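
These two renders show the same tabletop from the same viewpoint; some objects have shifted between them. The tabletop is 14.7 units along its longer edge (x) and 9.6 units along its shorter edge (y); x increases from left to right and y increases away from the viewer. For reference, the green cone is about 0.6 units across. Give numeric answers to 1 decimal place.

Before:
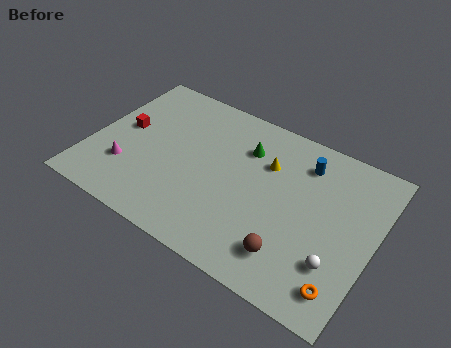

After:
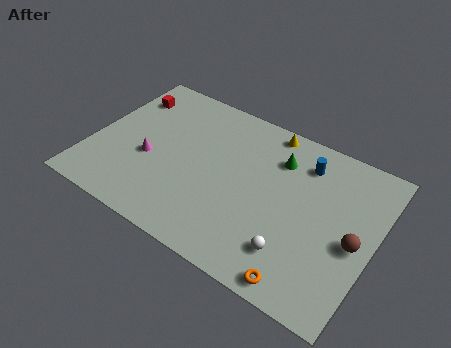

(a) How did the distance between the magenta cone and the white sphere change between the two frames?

-2.9

They were about 11.0 units apart before and 8.1 after — 2.9 units closer together.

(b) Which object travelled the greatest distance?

the brown sphere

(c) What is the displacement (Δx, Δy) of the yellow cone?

(-0.3, 2.1)

The yellow cone started near (8.9, 6.6) and ended near (8.6, 8.7).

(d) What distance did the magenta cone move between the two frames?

1.5

The magenta cone moved from about (2.1, 2.8) to (3.1, 3.9), a distance of √(1.0² + 1.1²) ≈ 1.5.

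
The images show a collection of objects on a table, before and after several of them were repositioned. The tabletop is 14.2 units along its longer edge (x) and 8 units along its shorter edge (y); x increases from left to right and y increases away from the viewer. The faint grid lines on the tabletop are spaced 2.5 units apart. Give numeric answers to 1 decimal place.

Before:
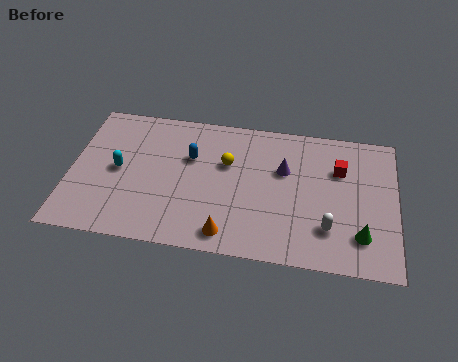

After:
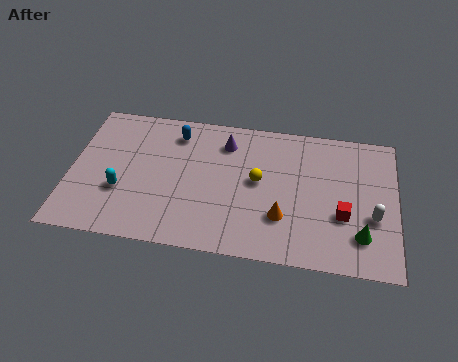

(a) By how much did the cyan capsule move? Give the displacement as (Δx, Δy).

(0.2, -1.2)

The cyan capsule was at about (2.1, 4.0) and moved to about (2.3, 2.8).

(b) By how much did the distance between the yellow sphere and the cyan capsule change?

+1.3

They were about 4.8 units apart before and 6.1 after — 1.3 units further apart.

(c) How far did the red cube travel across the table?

2.6

The red cube moved from about (11.7, 5.5) to (11.9, 2.9), a distance of √(0.2² + 2.6²) ≈ 2.6.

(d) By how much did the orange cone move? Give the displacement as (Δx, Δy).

(2.3, 1.3)

From the two frames, the orange cone sits at roughly (7.0, 1.1) before and (9.3, 2.4) after.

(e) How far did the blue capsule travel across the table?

1.5

The blue capsule moved from about (5.2, 5.2) to (4.5, 6.5), a distance of √(0.7² + 1.3²) ≈ 1.5.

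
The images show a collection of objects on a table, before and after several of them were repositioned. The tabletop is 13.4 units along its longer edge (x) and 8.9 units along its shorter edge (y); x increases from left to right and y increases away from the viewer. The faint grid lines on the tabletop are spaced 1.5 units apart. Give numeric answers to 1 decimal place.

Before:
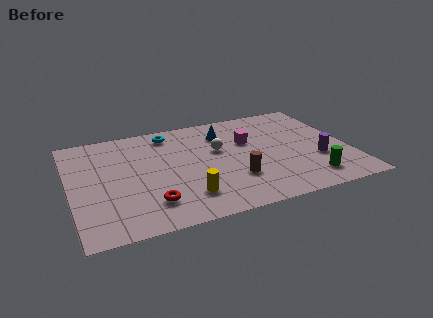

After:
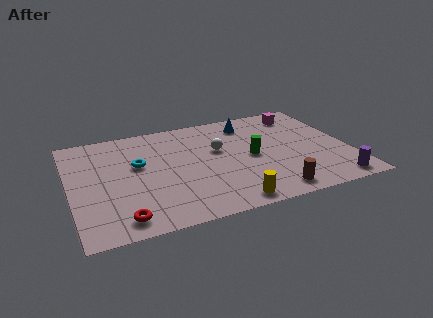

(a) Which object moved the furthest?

the green cylinder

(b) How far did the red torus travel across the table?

1.6

The red torus was near (3.6, 2.0) before and (2.2, 1.2) after, so it travelled √(1.4² + 0.8²) ≈ 1.6 units.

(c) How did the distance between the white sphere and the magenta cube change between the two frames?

+3.2

The distance was about 1.5 in the first image and 4.7 in the second, so they moved 3.2 units further apart.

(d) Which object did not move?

the white sphere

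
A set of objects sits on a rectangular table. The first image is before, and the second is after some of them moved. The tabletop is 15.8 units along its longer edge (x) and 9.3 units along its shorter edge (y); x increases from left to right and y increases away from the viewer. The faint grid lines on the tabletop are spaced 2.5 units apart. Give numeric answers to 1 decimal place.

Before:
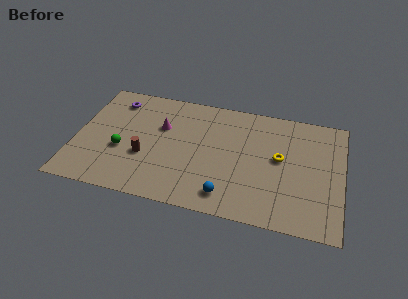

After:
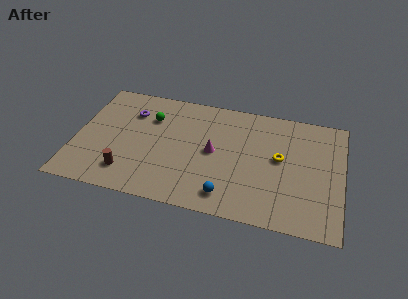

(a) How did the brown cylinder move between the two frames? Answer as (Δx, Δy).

(-0.9, -1.5)

The brown cylinder was at about (4.2, 3.4) and moved to about (3.3, 1.9).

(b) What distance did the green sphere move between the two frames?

3.4

The green sphere was near (2.8, 3.6) before and (4.3, 6.6) after, so it travelled √(1.5² + 3.0²) ≈ 3.4 units.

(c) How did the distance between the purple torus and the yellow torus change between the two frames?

-1.1

Before: roughly 10.3 units apart; after: 9.2. That's 1.1 units closer together.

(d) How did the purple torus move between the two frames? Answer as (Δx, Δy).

(1.0, -0.8)

The purple torus started near (2.1, 7.6) and ended near (3.1, 6.8).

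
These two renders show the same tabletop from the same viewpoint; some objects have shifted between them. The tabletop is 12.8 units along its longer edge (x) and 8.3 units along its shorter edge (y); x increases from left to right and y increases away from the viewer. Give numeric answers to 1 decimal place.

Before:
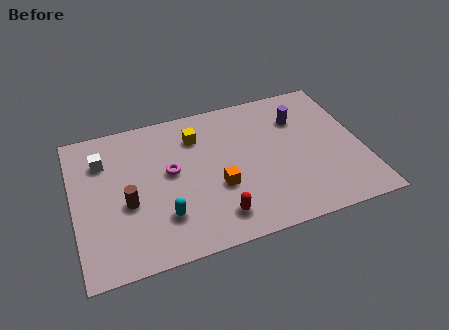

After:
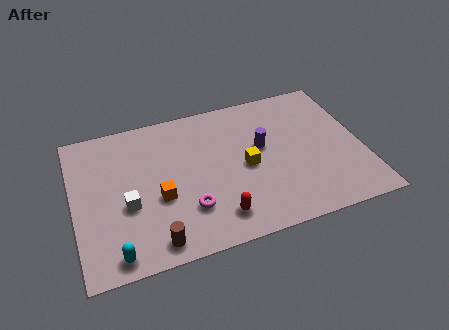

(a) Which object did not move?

the red capsule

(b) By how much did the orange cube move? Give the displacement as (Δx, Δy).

(-2.6, 0.2)

The orange cube started near (6.3, 3.1) and ended near (3.7, 3.3).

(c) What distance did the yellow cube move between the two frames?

3.1

From (5.6, 6.3) to (7.6, 3.9), the yellow cube covered √(2.0² + 2.4²) ≈ 3.1 units.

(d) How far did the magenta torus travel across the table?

2.4

The magenta torus was near (4.3, 4.6) before and (4.9, 2.3) after, so it travelled √(0.6² + 2.3²) ≈ 2.4 units.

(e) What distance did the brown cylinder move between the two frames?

2.6

The brown cylinder moved from about (2.3, 3.4) to (3.3, 1.0), a distance of √(1.0² + 2.4²) ≈ 2.6.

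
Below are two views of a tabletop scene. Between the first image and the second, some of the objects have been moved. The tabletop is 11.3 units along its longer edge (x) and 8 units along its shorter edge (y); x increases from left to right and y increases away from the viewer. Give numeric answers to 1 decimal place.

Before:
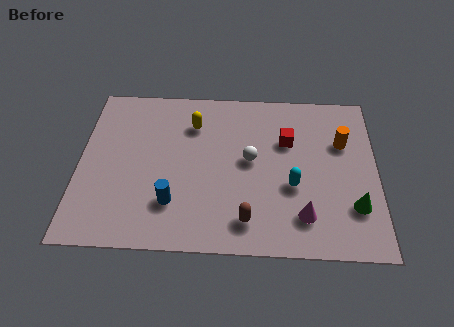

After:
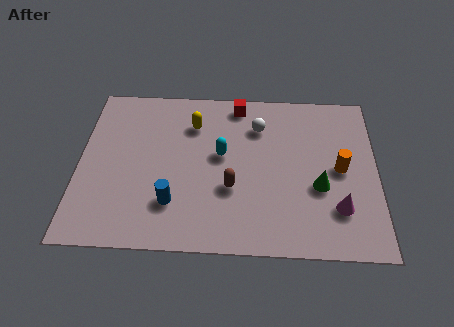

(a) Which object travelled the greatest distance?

the cyan capsule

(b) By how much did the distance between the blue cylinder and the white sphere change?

+1.4

The distance was about 3.6 in the first image and 5.0 in the second, so they moved 1.4 units further apart.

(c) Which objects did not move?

the blue cylinder and the yellow capsule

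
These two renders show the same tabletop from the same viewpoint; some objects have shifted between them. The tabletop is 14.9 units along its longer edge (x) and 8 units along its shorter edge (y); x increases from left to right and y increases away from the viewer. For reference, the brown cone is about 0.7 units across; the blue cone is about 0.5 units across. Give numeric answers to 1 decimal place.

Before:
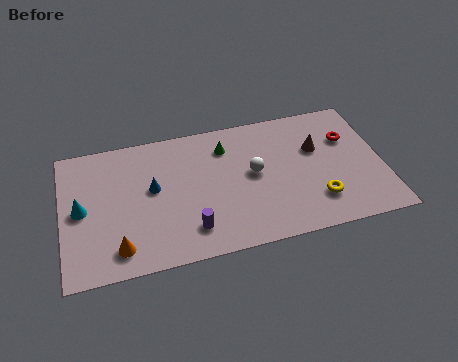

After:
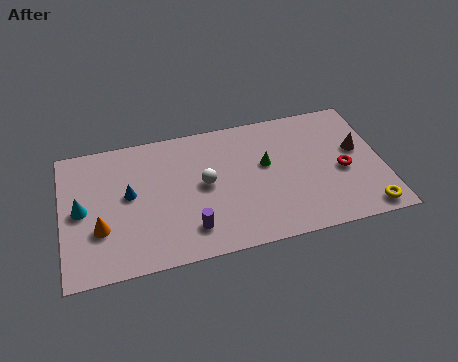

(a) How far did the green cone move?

2.3

The green cone was near (7.7, 6.2) before and (9.5, 4.7) after, so it travelled √(1.8² + 1.5²) ≈ 2.3 units.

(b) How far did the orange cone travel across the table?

1.5

The orange cone was near (2.5, 1.4) before and (1.7, 2.7) after, so it travelled √(0.8² + 1.3²) ≈ 1.5 units.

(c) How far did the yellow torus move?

2.5

The yellow torus moved from about (11.7, 2.0) to (13.9, 0.9), a distance of √(2.2² + 1.1²) ≈ 2.5.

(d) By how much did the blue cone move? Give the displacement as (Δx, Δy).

(-1.1, -0.1)

From the two frames, the blue cone sits at roughly (4.2, 4.5) before and (3.1, 4.4) after.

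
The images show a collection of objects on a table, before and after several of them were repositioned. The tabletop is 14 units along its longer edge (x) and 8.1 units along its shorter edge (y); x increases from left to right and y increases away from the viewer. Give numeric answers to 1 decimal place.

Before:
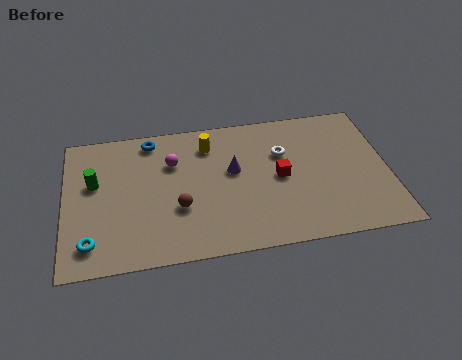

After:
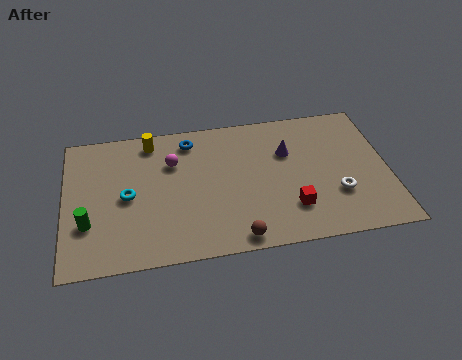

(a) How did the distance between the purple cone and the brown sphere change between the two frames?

+2.2

The distance was about 3.0 in the first image and 5.2 in the second, so they moved 2.2 units further apart.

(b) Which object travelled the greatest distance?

the white torus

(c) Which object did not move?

the magenta sphere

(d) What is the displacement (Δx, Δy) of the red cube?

(0.4, -1.9)

The red cube was at about (9.3, 4.0) and moved to about (9.7, 2.1).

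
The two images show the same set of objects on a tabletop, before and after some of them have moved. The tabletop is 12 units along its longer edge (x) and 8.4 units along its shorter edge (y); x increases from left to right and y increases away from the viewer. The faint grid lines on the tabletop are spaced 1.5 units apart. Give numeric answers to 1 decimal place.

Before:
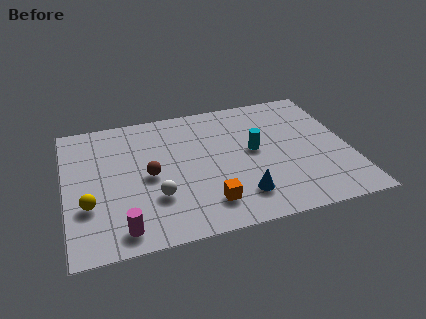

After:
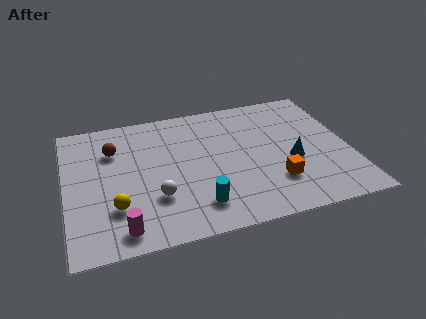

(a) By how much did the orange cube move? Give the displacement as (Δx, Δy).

(2.9, 0.6)

The orange cube started near (5.8, 1.7) and ended near (8.7, 2.3).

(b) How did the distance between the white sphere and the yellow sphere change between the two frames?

-1.1

Before: roughly 2.8 units apart; after: 1.7. That's 1.1 units closer together.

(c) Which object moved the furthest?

the cyan cylinder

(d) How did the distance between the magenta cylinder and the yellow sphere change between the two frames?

-0.8

They were about 2.1 units apart before and 1.3 after — 0.8 units closer together.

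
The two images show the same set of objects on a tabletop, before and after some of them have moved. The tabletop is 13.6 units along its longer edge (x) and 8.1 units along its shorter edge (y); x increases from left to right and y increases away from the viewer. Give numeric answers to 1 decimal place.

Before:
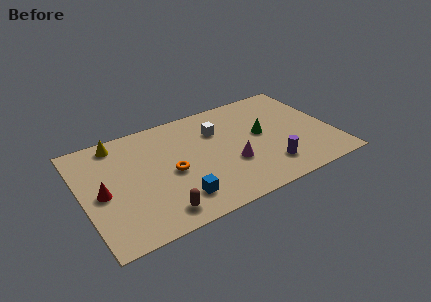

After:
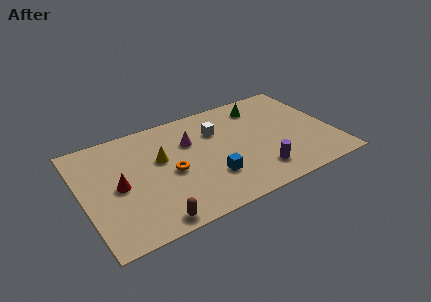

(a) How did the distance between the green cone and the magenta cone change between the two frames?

+1.8

The distance was about 2.4 in the first image and 4.2 in the second, so they moved 1.8 units further apart.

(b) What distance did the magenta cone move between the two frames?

3.2

The magenta cone moved from about (7.9, 2.9) to (6.0, 5.5), a distance of √(1.9² + 2.6²) ≈ 3.2.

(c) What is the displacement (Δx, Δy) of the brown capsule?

(-0.4, -0.4)

From the two frames, the brown capsule sits at roughly (3.7, 1.2) before and (3.3, 0.8) after.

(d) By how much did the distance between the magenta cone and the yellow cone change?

-5.3

The distance was about 7.1 in the first image and 1.8 in the second, so they moved 5.3 units closer together.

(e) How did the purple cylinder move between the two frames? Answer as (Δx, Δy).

(-0.6, -0.1)

The purple cylinder started near (9.8, 1.8) and ended near (9.2, 1.7).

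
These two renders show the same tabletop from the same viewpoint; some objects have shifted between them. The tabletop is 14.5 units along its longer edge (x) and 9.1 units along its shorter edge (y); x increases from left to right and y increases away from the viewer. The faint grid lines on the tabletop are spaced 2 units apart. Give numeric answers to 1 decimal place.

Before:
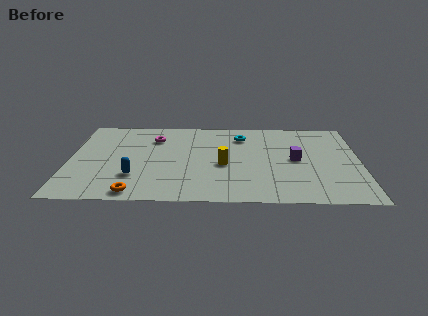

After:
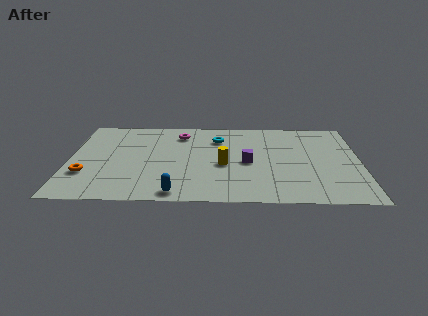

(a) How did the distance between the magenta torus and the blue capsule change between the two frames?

+2.1

The distance was about 4.3 in the first image and 6.4 in the second, so they moved 2.1 units further apart.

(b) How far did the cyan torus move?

1.2

From (8.6, 7.1) to (7.4, 6.8), the cyan torus covered √(1.2² + 0.3²) ≈ 1.2 units.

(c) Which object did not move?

the yellow cylinder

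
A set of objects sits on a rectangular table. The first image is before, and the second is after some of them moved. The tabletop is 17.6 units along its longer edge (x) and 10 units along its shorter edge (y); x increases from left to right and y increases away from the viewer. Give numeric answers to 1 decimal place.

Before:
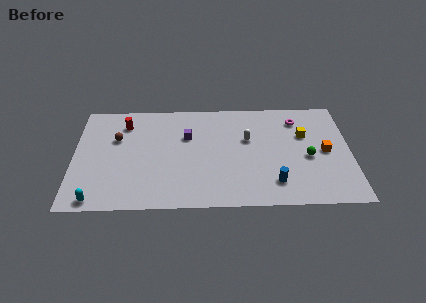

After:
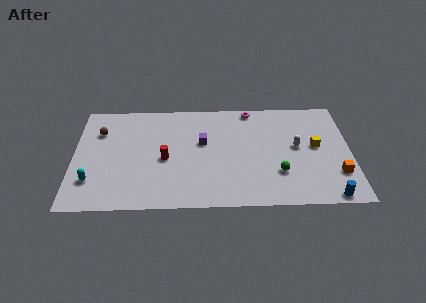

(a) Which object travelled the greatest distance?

the red cylinder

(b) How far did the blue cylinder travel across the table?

3.6

From (12.7, 2.1) to (16.1, 0.8), the blue cylinder covered √(3.4² + 1.3²) ≈ 3.6 units.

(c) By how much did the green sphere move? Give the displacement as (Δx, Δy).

(-1.9, -1.4)

From the two frames, the green sphere sits at roughly (14.9, 4.4) before and (13.0, 3.0) after.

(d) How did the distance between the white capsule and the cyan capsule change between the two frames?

+2.3

The distance was about 11.0 in the first image and 13.3 in the second, so they moved 2.3 units further apart.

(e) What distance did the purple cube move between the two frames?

1.2

The purple cube moved from about (7.2, 6.6) to (8.2, 6.0), a distance of √(1.0² + 0.6²) ≈ 1.2.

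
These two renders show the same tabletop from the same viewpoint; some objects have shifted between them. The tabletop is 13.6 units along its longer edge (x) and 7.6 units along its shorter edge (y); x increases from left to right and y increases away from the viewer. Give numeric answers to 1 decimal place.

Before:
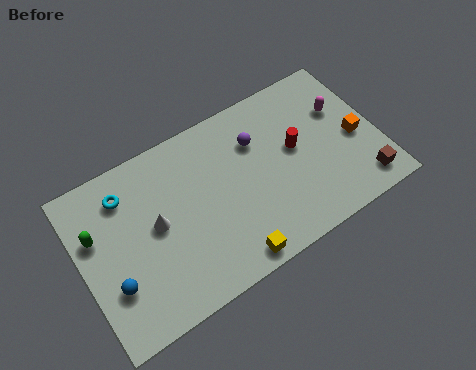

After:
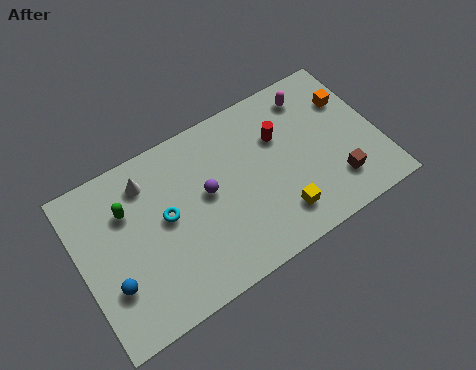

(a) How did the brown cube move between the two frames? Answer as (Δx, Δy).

(-1.1, 0.6)

The brown cube started near (12.5, 1.2) and ended near (11.4, 1.8).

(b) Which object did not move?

the blue sphere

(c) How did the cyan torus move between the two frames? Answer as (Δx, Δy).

(1.6, -1.9)

The cyan torus started near (2.3, 6.0) and ended near (3.9, 4.1).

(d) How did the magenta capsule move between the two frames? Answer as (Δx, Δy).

(-1.2, 1.3)

The magenta capsule started near (12.2, 5.0) and ended near (11.0, 6.3).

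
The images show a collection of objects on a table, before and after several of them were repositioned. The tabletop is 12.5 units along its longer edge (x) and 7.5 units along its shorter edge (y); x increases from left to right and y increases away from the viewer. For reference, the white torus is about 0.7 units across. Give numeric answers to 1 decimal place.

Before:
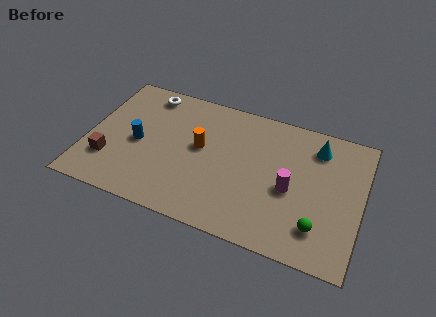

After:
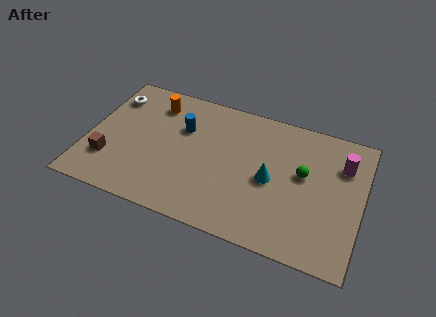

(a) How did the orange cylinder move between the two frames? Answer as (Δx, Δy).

(-2.3, 1.8)

The orange cylinder started near (5.1, 4.2) and ended near (2.8, 6.0).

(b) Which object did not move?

the brown cube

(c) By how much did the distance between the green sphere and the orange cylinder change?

+1.1

They were about 6.1 units apart before and 7.2 after — 1.1 units further apart.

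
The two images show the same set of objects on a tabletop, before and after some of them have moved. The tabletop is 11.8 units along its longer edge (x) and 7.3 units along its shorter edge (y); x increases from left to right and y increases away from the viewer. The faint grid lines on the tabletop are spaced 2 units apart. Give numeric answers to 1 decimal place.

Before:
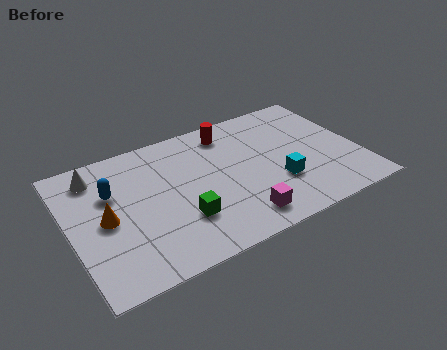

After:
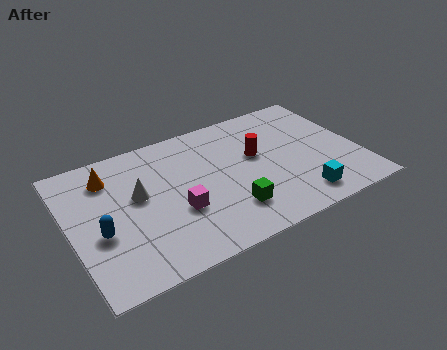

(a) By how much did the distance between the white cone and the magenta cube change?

-5.0

The distance was about 7.1 in the first image and 2.1 in the second, so they moved 5.0 units closer together.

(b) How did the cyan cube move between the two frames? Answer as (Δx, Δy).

(0.7, -1.2)

The cyan cube was at about (8.3, 2.4) and moved to about (9.0, 1.2).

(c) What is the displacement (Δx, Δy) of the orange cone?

(0.4, 2.2)

The orange cone was at about (1.4, 3.5) and moved to about (1.8, 5.7).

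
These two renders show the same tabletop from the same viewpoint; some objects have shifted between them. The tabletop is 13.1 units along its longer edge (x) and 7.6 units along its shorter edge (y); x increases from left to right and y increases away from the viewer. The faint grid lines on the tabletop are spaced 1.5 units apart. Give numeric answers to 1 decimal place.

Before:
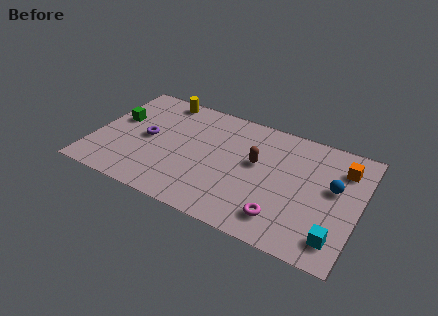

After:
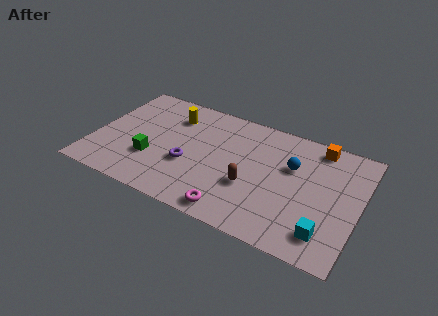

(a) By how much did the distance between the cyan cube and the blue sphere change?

+0.9

The distance was about 3.0 in the first image and 3.9 in the second, so they moved 0.9 units further apart.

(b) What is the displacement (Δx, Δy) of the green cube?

(2.0, -2.0)

From the two frames, the green cube sits at roughly (1.0, 4.5) before and (3.0, 2.5) after.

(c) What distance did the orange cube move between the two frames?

1.6

From (12.1, 5.8) to (10.8, 6.7), the orange cube covered √(1.3² + 0.9²) ≈ 1.6 units.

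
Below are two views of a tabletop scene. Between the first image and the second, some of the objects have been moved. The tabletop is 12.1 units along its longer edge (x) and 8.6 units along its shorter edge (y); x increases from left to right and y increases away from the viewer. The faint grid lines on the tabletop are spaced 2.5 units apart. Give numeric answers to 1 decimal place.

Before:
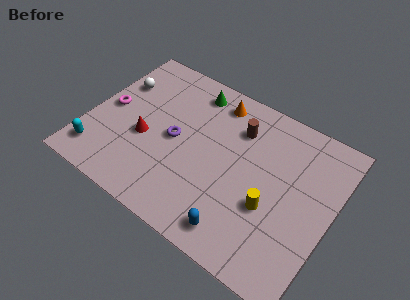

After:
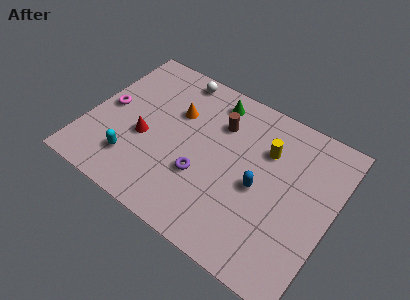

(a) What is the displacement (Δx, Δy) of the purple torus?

(1.6, -1.2)

From the two frames, the purple torus sits at roughly (4.3, 4.2) before and (5.9, 3.0) after.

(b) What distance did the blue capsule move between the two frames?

2.7

From (8.1, 1.2) to (8.6, 3.9), the blue capsule covered √(0.5² + 2.7²) ≈ 2.7 units.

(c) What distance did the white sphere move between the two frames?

3.2

The white sphere moved from about (1.0, 5.9) to (3.7, 7.7), a distance of √(2.7² + 1.8²) ≈ 3.2.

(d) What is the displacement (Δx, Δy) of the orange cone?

(-1.7, -1.6)

The orange cone started near (5.8, 7.3) and ended near (4.1, 5.7).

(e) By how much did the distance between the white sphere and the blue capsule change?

-2.3

They were about 8.5 units apart before and 6.2 after — 2.3 units closer together.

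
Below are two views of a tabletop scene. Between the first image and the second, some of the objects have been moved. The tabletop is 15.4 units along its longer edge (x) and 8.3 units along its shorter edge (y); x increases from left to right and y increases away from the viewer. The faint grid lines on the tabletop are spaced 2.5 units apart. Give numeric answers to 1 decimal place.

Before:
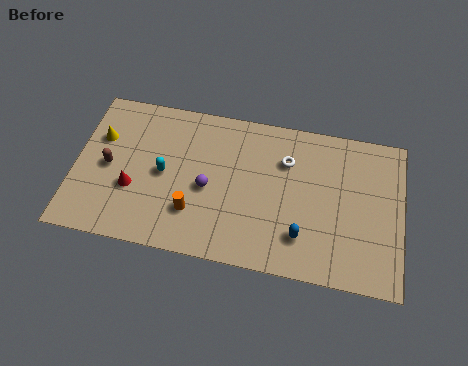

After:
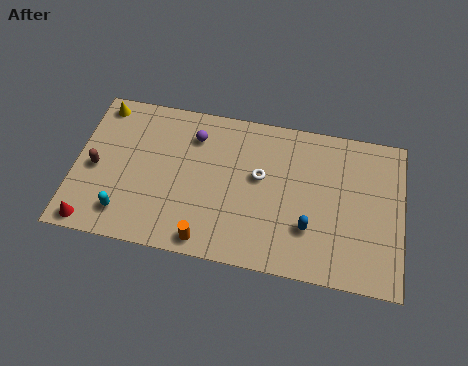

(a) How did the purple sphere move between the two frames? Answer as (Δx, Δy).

(-0.8, 2.7)

The purple sphere started near (6.3, 3.7) and ended near (5.5, 6.4).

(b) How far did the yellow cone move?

1.8

The yellow cone moved from about (1.1, 5.5) to (1.0, 7.3), a distance of √(0.1² + 1.8²) ≈ 1.8.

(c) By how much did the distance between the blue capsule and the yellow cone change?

+0.9

They were about 10.3 units apart before and 11.2 after — 0.9 units further apart.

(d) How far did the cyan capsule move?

3.0

From (4.2, 4.1) to (2.5, 1.6), the cyan capsule covered √(1.7² + 2.5²) ≈ 3.0 units.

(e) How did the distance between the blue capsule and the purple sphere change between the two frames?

+2.0

Before: roughly 4.8 units apart; after: 6.8. That's 2.0 units further apart.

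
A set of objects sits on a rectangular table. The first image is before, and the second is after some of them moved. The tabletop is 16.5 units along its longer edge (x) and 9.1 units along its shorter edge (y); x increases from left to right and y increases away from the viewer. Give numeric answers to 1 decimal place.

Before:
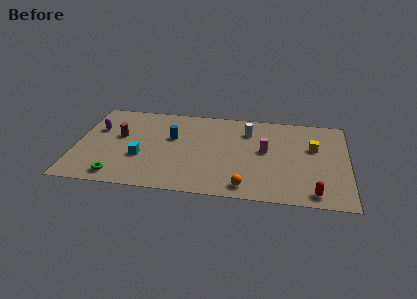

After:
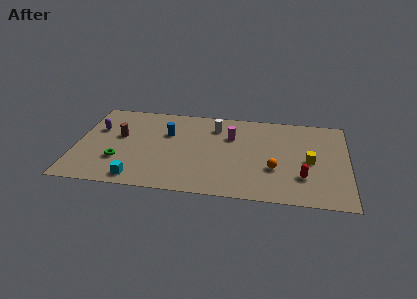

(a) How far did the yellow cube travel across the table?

1.4

The yellow cube was near (14.4, 5.7) before and (14.2, 4.3) after, so it travelled √(0.2² + 1.4²) ≈ 1.4 units.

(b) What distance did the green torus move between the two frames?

1.6

The green torus was near (2.7, 1.2) before and (2.7, 2.8) after, so it travelled √(0.0² + 1.6²) ≈ 1.6 units.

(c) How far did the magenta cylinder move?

2.4

The magenta cylinder moved from about (11.5, 5.0) to (9.4, 6.2), a distance of √(2.1² + 1.2²) ≈ 2.4.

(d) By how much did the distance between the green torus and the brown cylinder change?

-1.6

Before: roughly 4.1 units apart; after: 2.5. That's 1.6 units closer together.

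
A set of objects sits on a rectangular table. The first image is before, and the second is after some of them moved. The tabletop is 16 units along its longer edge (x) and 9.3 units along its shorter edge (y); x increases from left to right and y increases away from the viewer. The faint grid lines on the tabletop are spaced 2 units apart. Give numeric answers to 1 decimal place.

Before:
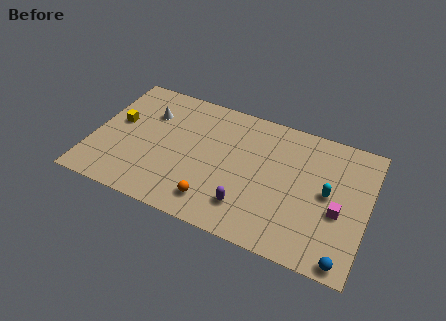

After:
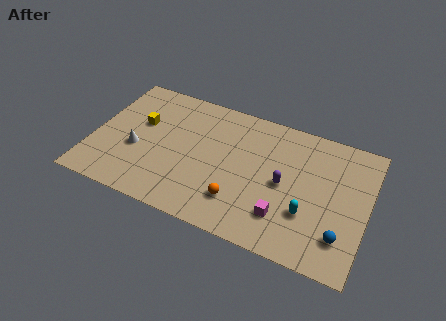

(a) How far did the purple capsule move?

3.1

From (9.3, 2.1) to (11.2, 4.5), the purple capsule covered √(1.9² + 2.4²) ≈ 3.1 units.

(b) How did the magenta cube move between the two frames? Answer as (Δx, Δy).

(-3.0, -1.5)

The magenta cube was at about (14.4, 3.8) and moved to about (11.4, 2.3).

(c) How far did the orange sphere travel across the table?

1.5

The orange sphere was near (7.4, 1.7) before and (8.8, 2.3) after, so it travelled √(1.4² + 0.6²) ≈ 1.5 units.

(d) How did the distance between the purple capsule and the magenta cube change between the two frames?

-3.2

They were about 5.4 units apart before and 2.2 after — 3.2 units closer together.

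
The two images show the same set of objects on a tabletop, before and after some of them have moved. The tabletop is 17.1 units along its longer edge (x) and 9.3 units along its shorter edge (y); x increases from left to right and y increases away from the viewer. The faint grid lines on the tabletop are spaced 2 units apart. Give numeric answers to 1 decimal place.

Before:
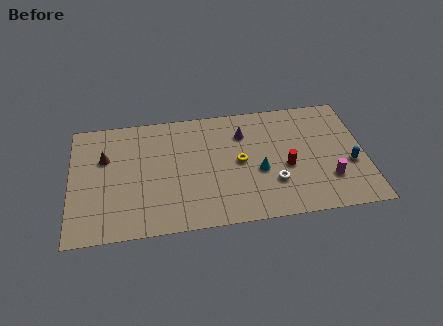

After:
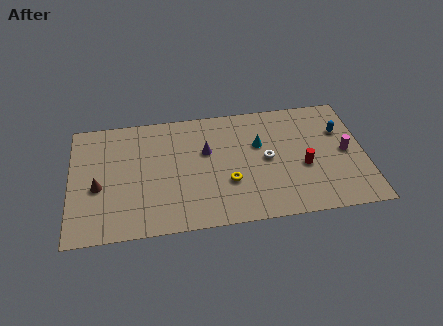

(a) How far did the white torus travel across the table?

1.9

The white torus moved from about (11.7, 2.8) to (11.4, 4.7), a distance of √(0.3² + 1.9²) ≈ 1.9.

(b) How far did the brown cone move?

2.2

The brown cone was near (2.0, 6.1) before and (1.6, 3.9) after, so it travelled √(0.4² + 2.2²) ≈ 2.2 units.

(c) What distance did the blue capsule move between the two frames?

2.7

The blue capsule moved from about (16.2, 3.6) to (15.8, 6.3), a distance of √(0.4² + 2.7²) ≈ 2.7.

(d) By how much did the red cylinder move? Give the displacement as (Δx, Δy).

(1.0, -0.1)

The red cylinder was at about (12.5, 3.9) and moved to about (13.5, 3.8).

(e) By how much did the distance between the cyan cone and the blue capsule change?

-0.5

Before: roughly 5.3 units apart; after: 4.8. That's 0.5 units closer together.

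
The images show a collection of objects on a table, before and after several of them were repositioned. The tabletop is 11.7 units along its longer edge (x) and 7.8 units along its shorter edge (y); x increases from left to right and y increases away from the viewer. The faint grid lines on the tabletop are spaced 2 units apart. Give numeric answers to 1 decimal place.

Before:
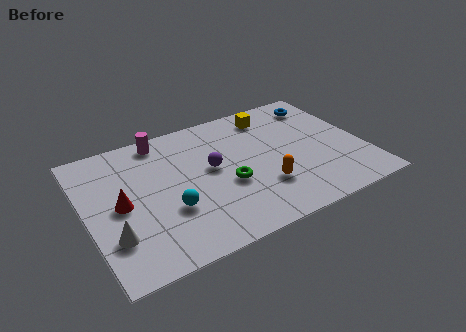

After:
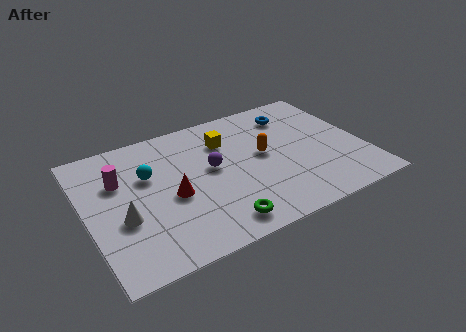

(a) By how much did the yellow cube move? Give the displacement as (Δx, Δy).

(-2.1, -0.8)

From the two frames, the yellow cube sits at roughly (8.2, 6.5) before and (6.1, 5.7) after.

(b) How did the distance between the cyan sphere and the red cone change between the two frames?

-0.4

They were about 2.2 units apart before and 1.8 after — 0.4 units closer together.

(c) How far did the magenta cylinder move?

2.6

The magenta cylinder was near (3.5, 6.9) before and (1.5, 5.2) after, so it travelled √(2.0² + 1.7²) ≈ 2.6 units.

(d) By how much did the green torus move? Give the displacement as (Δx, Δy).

(-0.7, -2.0)

From the two frames, the green torus sits at roughly (5.8, 3.1) before and (5.1, 1.1) after.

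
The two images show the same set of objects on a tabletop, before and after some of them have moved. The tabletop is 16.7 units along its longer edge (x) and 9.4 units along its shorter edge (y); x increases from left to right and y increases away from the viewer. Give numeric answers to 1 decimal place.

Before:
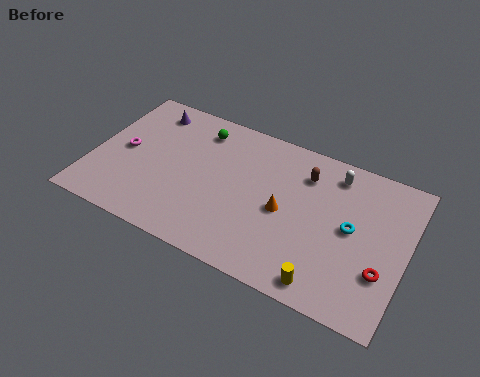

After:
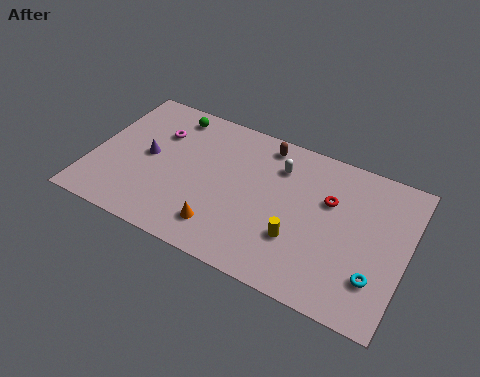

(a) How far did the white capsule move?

3.0

The white capsule moved from about (12.6, 7.9) to (9.7, 7.1), a distance of √(2.9² + 0.8²) ≈ 3.0.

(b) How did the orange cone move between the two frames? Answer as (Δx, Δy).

(-3.0, -2.5)

The orange cone was at about (10.3, 4.4) and moved to about (7.3, 1.9).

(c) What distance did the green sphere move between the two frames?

1.6

The green sphere was near (5.3, 7.7) before and (3.7, 8.1) after, so it travelled √(1.6² + 0.4²) ≈ 1.6 units.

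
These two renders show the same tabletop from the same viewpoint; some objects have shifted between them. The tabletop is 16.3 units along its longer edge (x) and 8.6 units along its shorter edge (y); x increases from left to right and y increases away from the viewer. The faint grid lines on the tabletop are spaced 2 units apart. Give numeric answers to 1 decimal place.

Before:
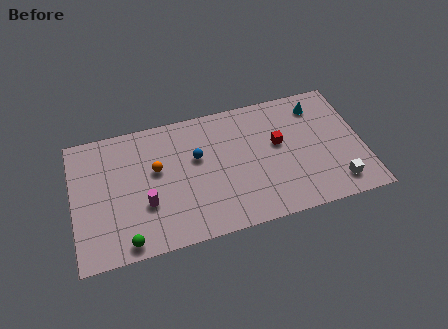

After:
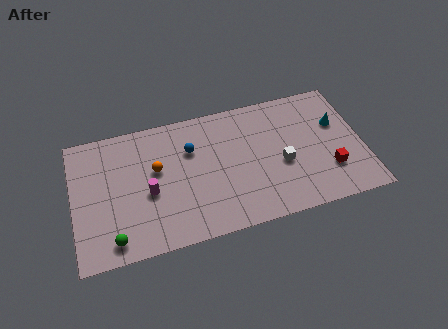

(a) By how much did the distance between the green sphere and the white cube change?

-1.9

The distance was about 11.8 in the first image and 9.9 in the second, so they moved 1.9 units closer together.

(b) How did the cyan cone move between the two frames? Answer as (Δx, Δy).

(1.0, -1.5)

The cyan cone started near (14.0, 7.0) and ended near (15.0, 5.5).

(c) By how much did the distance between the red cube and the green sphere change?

+2.6

They were about 9.7 units apart before and 12.3 after — 2.6 units further apart.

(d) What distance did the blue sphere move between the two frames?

0.7

From (7.0, 5.3) to (6.7, 5.9), the blue sphere covered √(0.3² + 0.6²) ≈ 0.7 units.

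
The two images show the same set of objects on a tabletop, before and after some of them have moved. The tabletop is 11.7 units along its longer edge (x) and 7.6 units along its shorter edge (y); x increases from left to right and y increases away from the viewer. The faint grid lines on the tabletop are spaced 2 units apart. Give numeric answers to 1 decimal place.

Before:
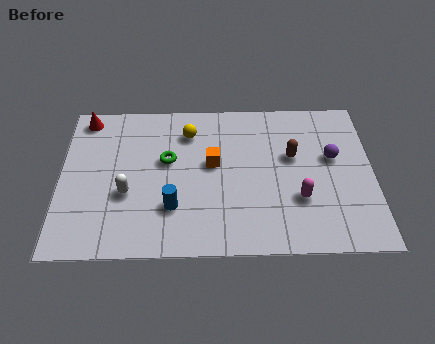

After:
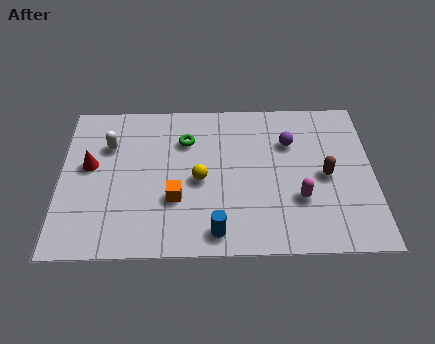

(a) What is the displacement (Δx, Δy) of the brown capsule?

(1.2, -1.0)

From the two frames, the brown capsule sits at roughly (8.7, 4.6) before and (9.9, 3.6) after.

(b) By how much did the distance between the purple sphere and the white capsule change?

-1.1

Before: roughly 7.9 units apart; after: 6.8. That's 1.1 units closer together.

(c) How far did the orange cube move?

2.2

The orange cube moved from about (5.7, 4.3) to (4.3, 2.6), a distance of √(1.4² + 1.7²) ≈ 2.2.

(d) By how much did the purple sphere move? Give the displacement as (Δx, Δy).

(-1.6, 0.8)

The purple sphere was at about (10.2, 4.5) and moved to about (8.6, 5.3).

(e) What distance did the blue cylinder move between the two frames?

2.0

The blue cylinder moved from about (4.2, 2.2) to (5.8, 1.0), a distance of √(1.6² + 1.2²) ≈ 2.0.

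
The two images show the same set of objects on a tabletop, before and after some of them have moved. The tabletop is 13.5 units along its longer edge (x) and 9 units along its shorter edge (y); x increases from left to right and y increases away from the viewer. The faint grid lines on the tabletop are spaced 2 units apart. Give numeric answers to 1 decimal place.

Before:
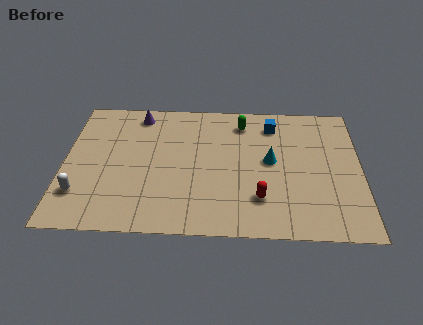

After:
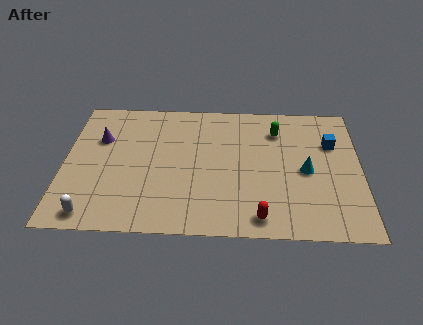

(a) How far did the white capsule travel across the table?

1.4

From (0.8, 2.3) to (1.4, 1.0), the white capsule covered √(0.6² + 1.3²) ≈ 1.4 units.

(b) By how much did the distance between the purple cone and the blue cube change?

+4.4

They were about 6.2 units apart before and 10.6 after — 4.4 units further apart.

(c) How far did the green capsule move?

1.7

The green capsule was near (8.1, 7.4) before and (9.7, 6.9) after, so it travelled √(1.6² + 0.5²) ≈ 1.7 units.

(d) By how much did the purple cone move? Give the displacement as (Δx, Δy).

(-1.7, -1.8)

The purple cone started near (3.3, 7.8) and ended near (1.6, 6.0).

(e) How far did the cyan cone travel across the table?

1.7

The cyan cone moved from about (9.4, 4.8) to (11.0, 4.2), a distance of √(1.6² + 0.6²) ≈ 1.7.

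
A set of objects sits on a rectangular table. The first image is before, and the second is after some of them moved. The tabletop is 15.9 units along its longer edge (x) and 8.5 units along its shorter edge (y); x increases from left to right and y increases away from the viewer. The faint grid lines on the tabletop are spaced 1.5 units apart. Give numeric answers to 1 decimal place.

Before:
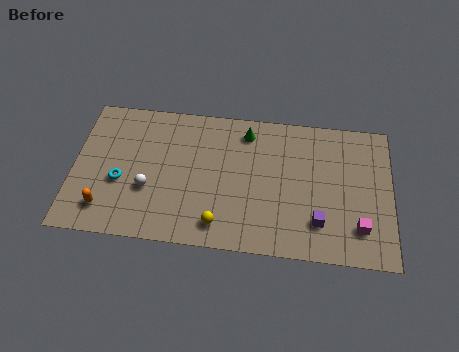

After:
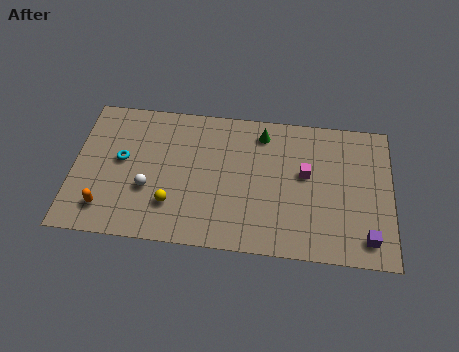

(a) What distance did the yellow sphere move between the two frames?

2.6

From (7.4, 1.4) to (5.0, 2.3), the yellow sphere covered √(2.4² + 0.9²) ≈ 2.6 units.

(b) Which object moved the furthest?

the magenta cube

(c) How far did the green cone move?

0.8

The green cone was near (8.6, 7.1) before and (9.4, 7.1) after, so it travelled √(0.8² + 0.0²) ≈ 0.8 units.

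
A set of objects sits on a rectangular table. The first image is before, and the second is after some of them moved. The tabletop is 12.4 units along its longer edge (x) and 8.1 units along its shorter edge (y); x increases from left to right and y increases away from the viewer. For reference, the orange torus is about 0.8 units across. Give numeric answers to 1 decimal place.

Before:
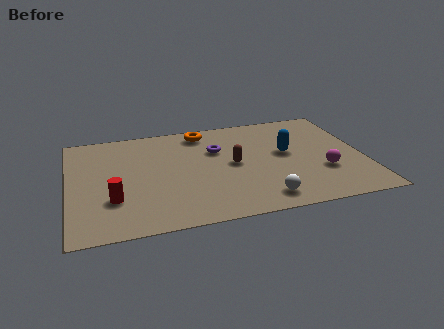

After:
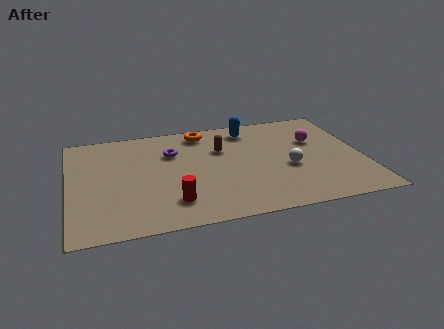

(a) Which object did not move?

the orange torus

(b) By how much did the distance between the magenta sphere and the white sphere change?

-0.8

The distance was about 3.1 in the first image and 2.3 in the second, so they moved 0.8 units closer together.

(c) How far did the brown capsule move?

1.4

The brown capsule moved from about (6.9, 4.1) to (6.5, 5.4), a distance of √(0.4² + 1.3²) ≈ 1.4.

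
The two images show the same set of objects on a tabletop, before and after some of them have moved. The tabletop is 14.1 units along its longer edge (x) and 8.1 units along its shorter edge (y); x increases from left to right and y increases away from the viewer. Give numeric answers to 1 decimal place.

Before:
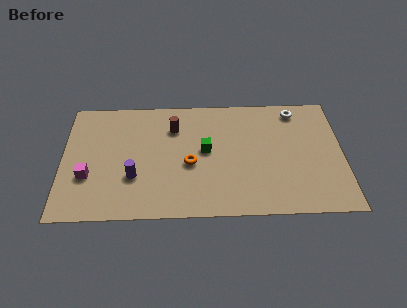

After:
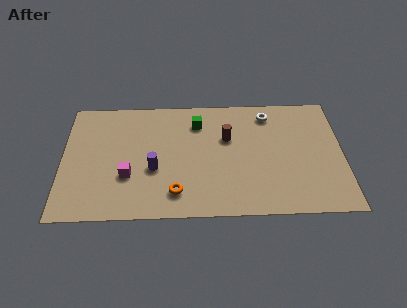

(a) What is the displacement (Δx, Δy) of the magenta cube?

(2.0, 0.0)

From the two frames, the magenta cube sits at roughly (1.3, 2.8) before and (3.3, 2.8) after.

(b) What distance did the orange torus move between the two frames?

2.0

From (6.4, 3.5) to (5.7, 1.6), the orange torus covered √(0.7² + 1.9²) ≈ 2.0 units.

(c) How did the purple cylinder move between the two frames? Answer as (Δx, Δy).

(1.0, 0.5)

The purple cylinder was at about (3.6, 2.7) and moved to about (4.6, 3.2).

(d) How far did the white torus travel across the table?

1.4

The white torus moved from about (11.8, 7.0) to (10.4, 6.8), a distance of √(1.4² + 0.2²) ≈ 1.4.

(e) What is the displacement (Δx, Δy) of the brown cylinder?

(2.7, -0.8)

The brown cylinder was at about (5.6, 6.0) and moved to about (8.3, 5.2).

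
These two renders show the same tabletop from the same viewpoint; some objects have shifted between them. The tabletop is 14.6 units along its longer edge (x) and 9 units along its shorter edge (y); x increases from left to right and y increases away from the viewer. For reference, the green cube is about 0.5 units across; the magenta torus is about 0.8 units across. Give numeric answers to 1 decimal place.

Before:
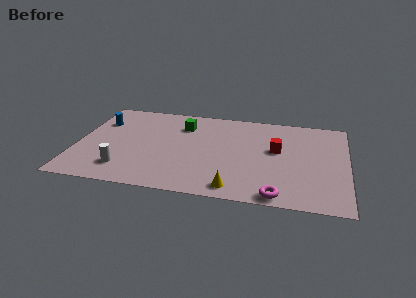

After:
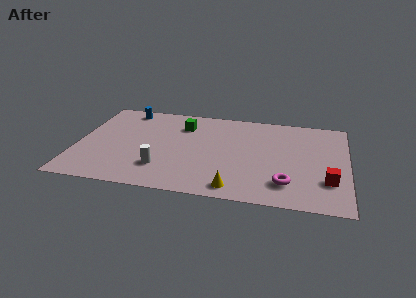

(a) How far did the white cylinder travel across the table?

2.0

The white cylinder was near (2.7, 1.9) before and (4.7, 2.3) after, so it travelled √(2.0² + 0.4²) ≈ 2.0 units.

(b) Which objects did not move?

the green cube and the yellow cone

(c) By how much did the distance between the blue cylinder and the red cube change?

+2.6

The distance was about 9.8 in the first image and 12.4 in the second, so they moved 2.6 units further apart.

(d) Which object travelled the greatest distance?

the red cube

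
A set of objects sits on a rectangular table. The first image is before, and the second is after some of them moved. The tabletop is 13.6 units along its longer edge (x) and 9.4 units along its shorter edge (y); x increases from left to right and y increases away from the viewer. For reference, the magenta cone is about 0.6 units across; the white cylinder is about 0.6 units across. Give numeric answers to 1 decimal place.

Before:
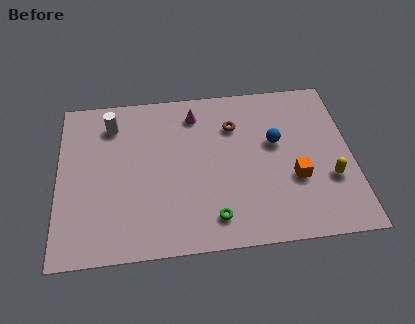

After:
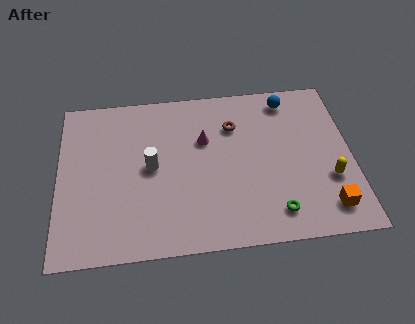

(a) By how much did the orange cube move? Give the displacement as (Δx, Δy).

(1.4, -1.8)

The orange cube was at about (10.9, 3.4) and moved to about (12.3, 1.6).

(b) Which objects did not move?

the brown torus and the yellow capsule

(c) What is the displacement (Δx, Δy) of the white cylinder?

(1.8, -2.7)

The white cylinder started near (2.5, 7.5) and ended near (4.3, 4.8).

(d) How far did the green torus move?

2.8

From (7.1, 1.6) to (9.9, 1.6), the green torus covered √(2.8² + 0.0²) ≈ 2.8 units.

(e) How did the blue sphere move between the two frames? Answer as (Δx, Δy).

(0.7, 2.5)

From the two frames, the blue sphere sits at roughly (10.1, 5.6) before and (10.8, 8.1) after.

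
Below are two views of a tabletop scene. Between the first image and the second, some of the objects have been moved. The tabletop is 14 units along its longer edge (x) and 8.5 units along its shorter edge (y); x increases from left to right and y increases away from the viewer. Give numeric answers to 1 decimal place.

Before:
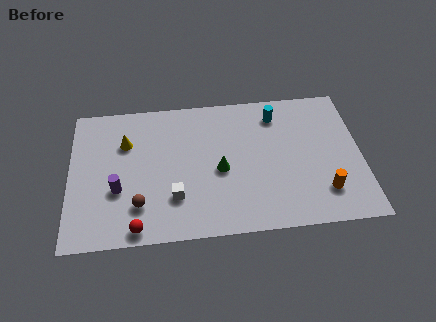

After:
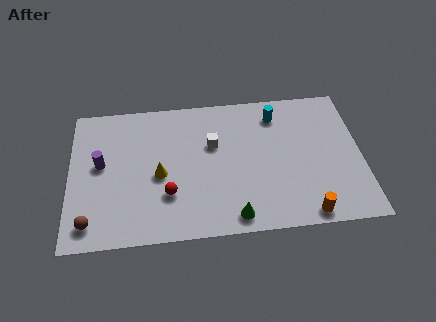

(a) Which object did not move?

the cyan cylinder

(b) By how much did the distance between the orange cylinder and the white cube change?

-0.8

They were about 7.1 units apart before and 6.3 after — 0.8 units closer together.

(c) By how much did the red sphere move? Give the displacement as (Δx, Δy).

(1.5, 1.8)

The red sphere started near (3.2, 0.8) and ended near (4.7, 2.6).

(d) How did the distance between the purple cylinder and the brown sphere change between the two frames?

+2.0

Before: roughly 1.4 units apart; after: 3.4. That's 2.0 units further apart.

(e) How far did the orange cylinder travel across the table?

1.5

The orange cylinder was near (12.1, 2.0) before and (11.2, 0.8) after, so it travelled √(0.9² + 1.2²) ≈ 1.5 units.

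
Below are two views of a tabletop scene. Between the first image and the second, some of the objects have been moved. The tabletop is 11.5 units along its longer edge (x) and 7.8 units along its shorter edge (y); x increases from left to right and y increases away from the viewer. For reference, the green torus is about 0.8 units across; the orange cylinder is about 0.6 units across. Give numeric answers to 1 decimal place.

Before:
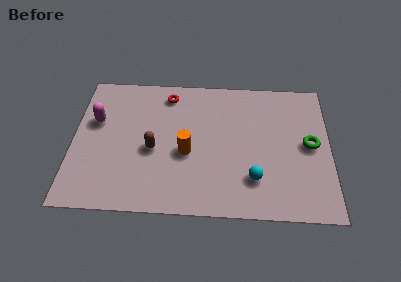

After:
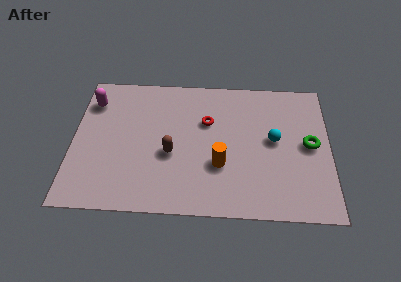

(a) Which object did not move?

the green torus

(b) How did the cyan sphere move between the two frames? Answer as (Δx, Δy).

(0.9, 2.2)

The cyan sphere was at about (8.1, 2.0) and moved to about (9.0, 4.2).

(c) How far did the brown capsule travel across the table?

0.8

The brown capsule moved from about (3.6, 3.4) to (4.4, 3.2), a distance of √(0.8² + 0.2²) ≈ 0.8.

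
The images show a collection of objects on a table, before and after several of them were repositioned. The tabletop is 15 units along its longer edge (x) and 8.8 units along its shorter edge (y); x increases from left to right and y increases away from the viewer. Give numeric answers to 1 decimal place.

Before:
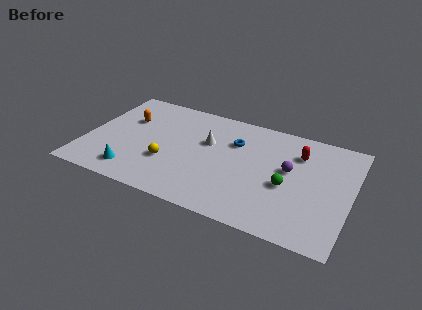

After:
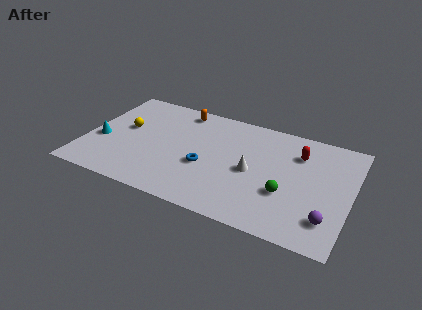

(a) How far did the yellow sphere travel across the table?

3.4

The yellow sphere was near (4.8, 3.0) before and (2.1, 5.0) after, so it travelled √(2.7² + 2.0²) ≈ 3.4 units.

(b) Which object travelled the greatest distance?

the purple sphere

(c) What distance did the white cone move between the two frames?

3.0

From (6.8, 5.5) to (9.5, 4.1), the white cone covered √(2.7² + 1.4²) ≈ 3.0 units.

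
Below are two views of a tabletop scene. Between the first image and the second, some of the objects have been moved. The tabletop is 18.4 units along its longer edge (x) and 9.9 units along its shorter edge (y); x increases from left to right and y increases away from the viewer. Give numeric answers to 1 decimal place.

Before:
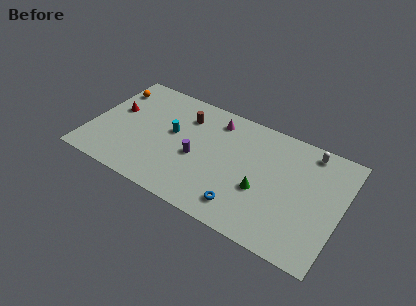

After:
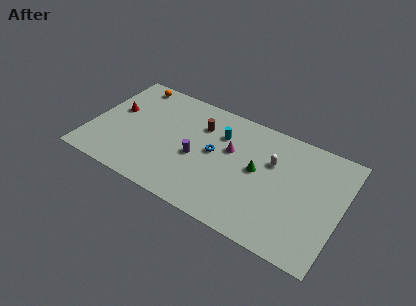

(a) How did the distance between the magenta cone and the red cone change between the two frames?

+1.0

The distance was about 7.6 in the first image and 8.6 in the second, so they moved 1.0 units further apart.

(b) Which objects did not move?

the red cone and the purple cylinder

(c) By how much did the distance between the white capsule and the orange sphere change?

-3.6

They were about 14.7 units apart before and 11.1 after — 3.6 units closer together.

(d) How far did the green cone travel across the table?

1.6

The green cone was near (12.8, 3.8) before and (12.3, 5.3) after, so it travelled √(0.5² + 1.5²) ≈ 1.6 units.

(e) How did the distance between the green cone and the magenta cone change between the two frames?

-3.7

They were about 5.9 units apart before and 2.2 after — 3.7 units closer together.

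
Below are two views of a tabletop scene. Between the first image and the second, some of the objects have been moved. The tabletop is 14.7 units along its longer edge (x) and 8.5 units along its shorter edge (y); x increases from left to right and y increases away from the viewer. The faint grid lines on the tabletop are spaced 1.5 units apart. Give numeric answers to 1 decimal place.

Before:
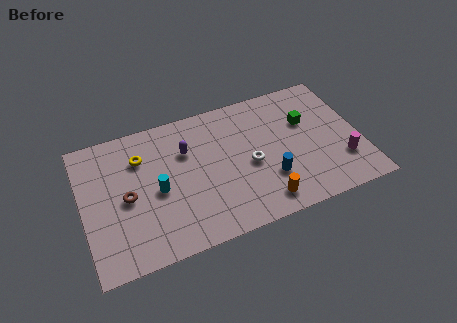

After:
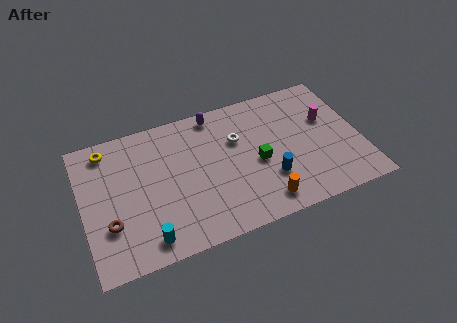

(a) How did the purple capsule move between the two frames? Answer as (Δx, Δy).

(1.7, 1.8)

From the two frames, the purple capsule sits at roughly (5.6, 5.8) before and (7.3, 7.6) after.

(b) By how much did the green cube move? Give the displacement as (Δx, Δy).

(-2.8, -1.7)

The green cube started near (12.0, 5.5) and ended near (9.2, 3.8).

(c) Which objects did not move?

the blue cylinder and the orange cylinder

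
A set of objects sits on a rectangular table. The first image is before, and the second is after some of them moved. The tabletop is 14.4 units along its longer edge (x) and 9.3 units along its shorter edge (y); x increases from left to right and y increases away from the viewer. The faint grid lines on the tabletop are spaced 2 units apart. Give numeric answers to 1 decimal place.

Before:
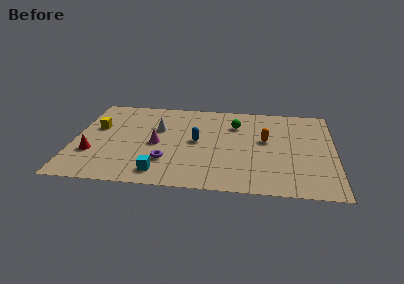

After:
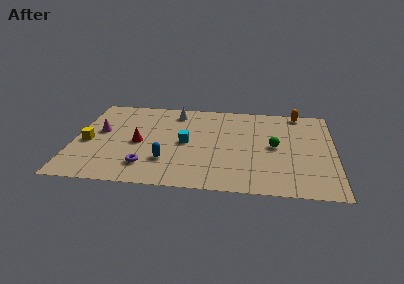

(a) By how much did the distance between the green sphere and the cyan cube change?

-1.8

Before: roughly 6.7 units apart; after: 4.9. That's 1.8 units closer together.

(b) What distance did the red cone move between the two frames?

2.8

The red cone moved from about (1.1, 3.0) to (3.6, 4.3), a distance of √(2.5² + 1.3²) ≈ 2.8.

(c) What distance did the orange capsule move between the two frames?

3.7

The orange capsule was near (10.6, 5.3) before and (12.4, 8.5) after, so it travelled √(1.8² + 3.2²) ≈ 3.7 units.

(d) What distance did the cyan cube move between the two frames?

3.5

From (4.9, 1.4) to (6.2, 4.6), the cyan cube covered √(1.3² + 3.2²) ≈ 3.5 units.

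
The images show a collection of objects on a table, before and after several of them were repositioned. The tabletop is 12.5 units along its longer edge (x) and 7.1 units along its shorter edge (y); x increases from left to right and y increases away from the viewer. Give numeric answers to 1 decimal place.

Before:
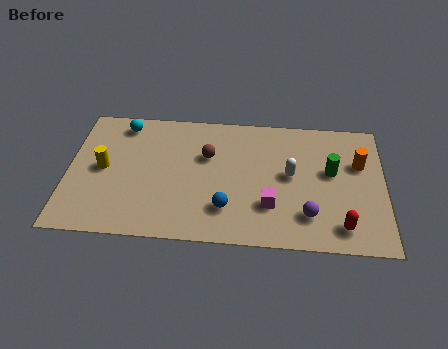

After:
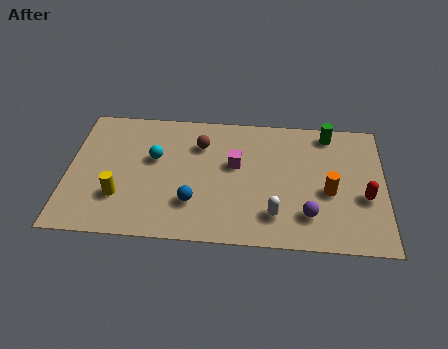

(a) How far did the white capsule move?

2.3

From (8.8, 3.8) to (8.2, 1.6), the white capsule covered √(0.6² + 2.2²) ≈ 2.3 units.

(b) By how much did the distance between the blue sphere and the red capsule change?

+2.2

They were about 4.5 units apart before and 6.7 after — 2.2 units further apart.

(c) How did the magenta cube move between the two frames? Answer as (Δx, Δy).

(-1.4, 2.1)

The magenta cube was at about (8.0, 2.1) and moved to about (6.6, 4.2).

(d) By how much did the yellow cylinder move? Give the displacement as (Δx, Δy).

(0.7, -1.5)

The yellow cylinder started near (1.4, 3.6) and ended near (2.1, 2.1).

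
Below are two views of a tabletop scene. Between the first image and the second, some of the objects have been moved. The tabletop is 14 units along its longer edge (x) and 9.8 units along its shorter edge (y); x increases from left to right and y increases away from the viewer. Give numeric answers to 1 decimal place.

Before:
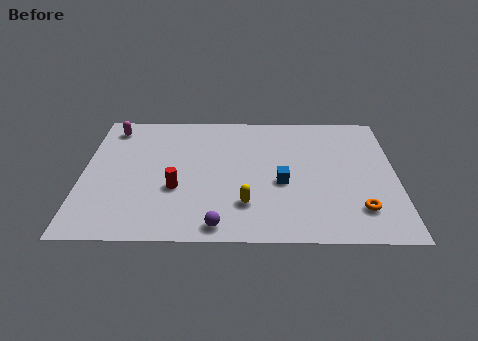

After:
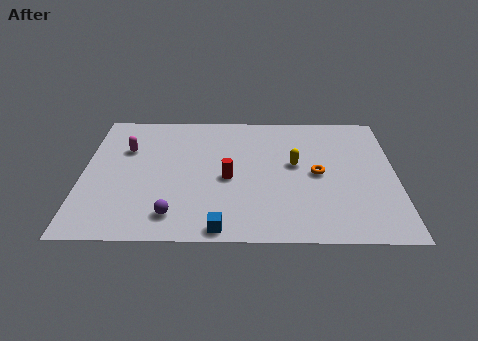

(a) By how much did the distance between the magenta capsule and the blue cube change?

-1.6

The distance was about 8.8 in the first image and 7.2 in the second, so they moved 1.6 units closer together.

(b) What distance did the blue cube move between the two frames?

4.3

The blue cube moved from about (8.9, 4.1) to (6.2, 0.8), a distance of √(2.7² + 3.3²) ≈ 4.3.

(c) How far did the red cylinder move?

2.4

From (4.2, 3.6) to (6.5, 4.4), the red cylinder covered √(2.3² + 0.8²) ≈ 2.4 units.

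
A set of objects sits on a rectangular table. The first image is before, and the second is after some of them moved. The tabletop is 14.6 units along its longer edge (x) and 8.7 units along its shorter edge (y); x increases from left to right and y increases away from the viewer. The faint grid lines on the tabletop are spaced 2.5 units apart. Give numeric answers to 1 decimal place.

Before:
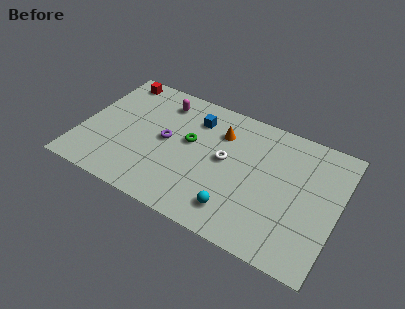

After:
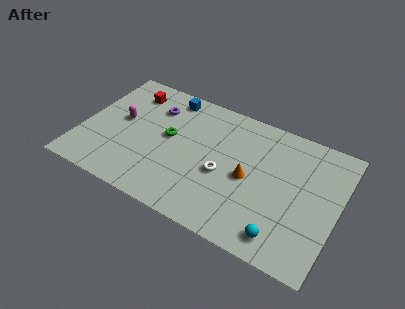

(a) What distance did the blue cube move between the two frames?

1.9

The blue cube was near (6.2, 6.7) before and (4.5, 7.6) after, so it travelled √(1.7² + 0.9²) ≈ 1.9 units.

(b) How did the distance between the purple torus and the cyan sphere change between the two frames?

+4.4

They were about 5.2 units apart before and 9.6 after — 4.4 units further apart.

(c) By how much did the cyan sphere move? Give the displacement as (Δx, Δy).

(2.7, -0.4)

The cyan sphere was at about (9.2, 1.7) and moved to about (11.9, 1.3).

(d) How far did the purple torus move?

2.2

The purple torus was near (4.8, 4.5) before and (3.8, 6.5) after, so it travelled √(1.0² + 2.0²) ≈ 2.2 units.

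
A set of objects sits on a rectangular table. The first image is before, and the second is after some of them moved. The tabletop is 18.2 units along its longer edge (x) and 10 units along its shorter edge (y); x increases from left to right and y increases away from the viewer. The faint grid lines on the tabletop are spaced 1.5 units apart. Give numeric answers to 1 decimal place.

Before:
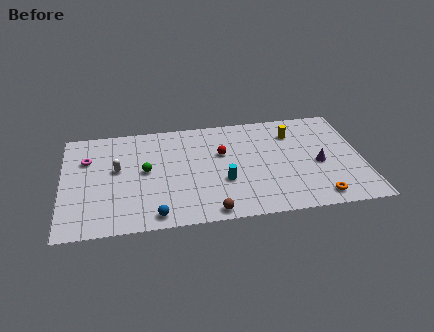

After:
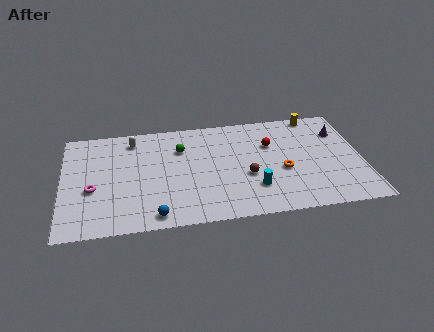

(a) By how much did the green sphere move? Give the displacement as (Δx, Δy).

(2.2, 1.8)

From the two frames, the green sphere sits at roughly (5.0, 5.3) before and (7.2, 7.1) after.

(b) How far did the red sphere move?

3.0

The red sphere was near (9.7, 6.3) before and (12.7, 6.7) after, so it travelled √(3.0² + 0.4²) ≈ 3.0 units.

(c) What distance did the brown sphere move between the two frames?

3.8

The brown sphere was near (8.8, 0.9) before and (11.1, 3.9) after, so it travelled √(2.3² + 3.0²) ≈ 3.8 units.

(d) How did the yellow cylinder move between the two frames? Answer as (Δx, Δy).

(1.5, 1.6)

The yellow cylinder started near (14.1, 7.6) and ended near (15.6, 9.2).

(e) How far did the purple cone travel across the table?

3.3

From (15.5, 4.4) to (17.0, 7.3), the purple cone covered √(1.5² + 2.9²) ≈ 3.3 units.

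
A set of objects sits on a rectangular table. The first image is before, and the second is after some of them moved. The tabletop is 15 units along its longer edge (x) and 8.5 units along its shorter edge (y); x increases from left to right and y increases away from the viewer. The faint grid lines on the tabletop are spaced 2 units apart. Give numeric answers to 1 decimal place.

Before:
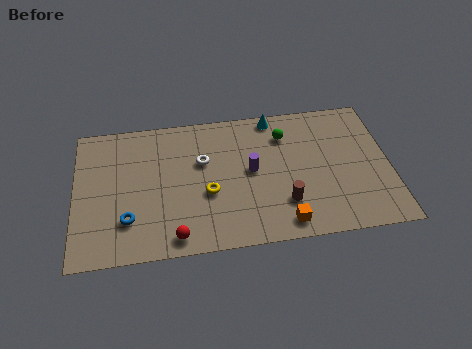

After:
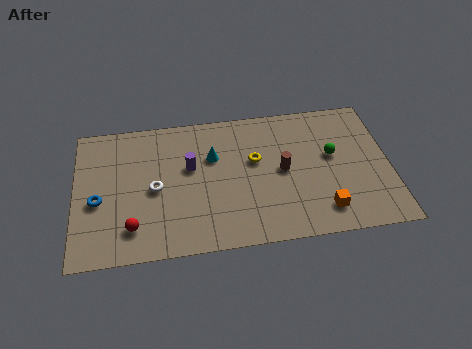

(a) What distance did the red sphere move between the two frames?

2.2

From (4.7, 1.0) to (2.7, 1.8), the red sphere covered √(2.0² + 0.8²) ≈ 2.2 units.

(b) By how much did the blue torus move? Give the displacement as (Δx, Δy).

(-1.4, 1.3)

The blue torus started near (2.5, 2.3) and ended near (1.1, 3.6).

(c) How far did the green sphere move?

2.7

The green sphere moved from about (10.1, 6.5) to (12.3, 4.9), a distance of √(2.2² + 1.6²) ≈ 2.7.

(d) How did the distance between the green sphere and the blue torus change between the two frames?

+2.6

Before: roughly 8.7 units apart; after: 11.3. That's 2.6 units further apart.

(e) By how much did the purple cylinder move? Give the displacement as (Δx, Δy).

(-2.9, 0.6)

The purple cylinder started near (8.4, 4.5) and ended near (5.5, 5.1).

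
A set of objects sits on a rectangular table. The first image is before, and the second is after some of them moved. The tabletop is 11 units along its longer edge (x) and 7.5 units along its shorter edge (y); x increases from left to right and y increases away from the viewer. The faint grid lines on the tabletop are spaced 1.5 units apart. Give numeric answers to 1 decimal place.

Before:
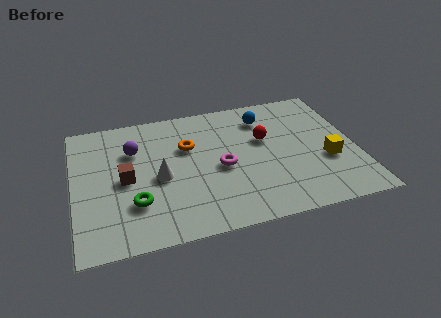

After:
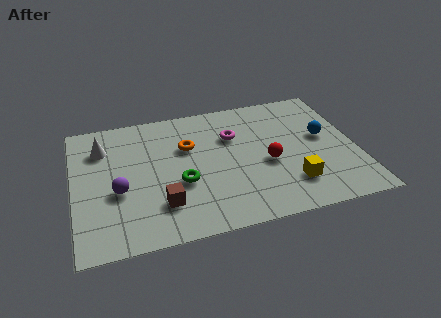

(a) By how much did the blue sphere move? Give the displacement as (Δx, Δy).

(2.2, -1.7)

From the two frames, the blue sphere sits at roughly (7.6, 5.9) before and (9.8, 4.2) after.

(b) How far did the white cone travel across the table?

3.0

From (3.3, 3.4) to (1.2, 5.6), the white cone covered √(2.1² + 2.2²) ≈ 3.0 units.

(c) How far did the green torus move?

1.9

The green torus moved from about (2.3, 2.2) to (4.1, 2.9), a distance of √(1.8² + 0.7²) ≈ 1.9.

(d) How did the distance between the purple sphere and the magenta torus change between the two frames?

+1.3

They were about 3.8 units apart before and 5.1 after — 1.3 units further apart.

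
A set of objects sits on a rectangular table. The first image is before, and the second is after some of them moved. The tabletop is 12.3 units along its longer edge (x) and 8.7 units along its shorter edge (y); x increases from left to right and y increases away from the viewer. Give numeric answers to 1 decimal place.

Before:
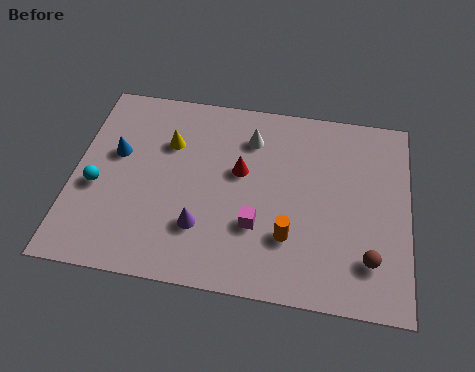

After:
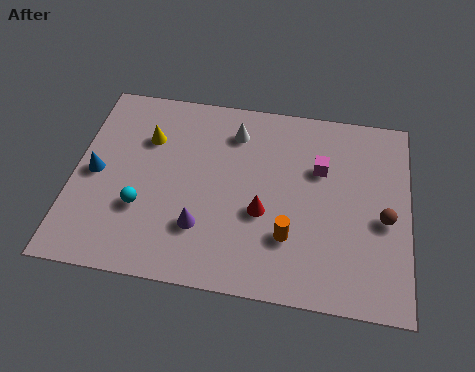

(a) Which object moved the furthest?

the magenta cube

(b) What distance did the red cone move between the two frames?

1.9

The red cone moved from about (6.1, 5.1) to (7.0, 3.4), a distance of √(0.9² + 1.7²) ≈ 1.9.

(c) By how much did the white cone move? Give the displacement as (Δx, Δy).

(-0.6, 0.2)

The white cone started near (6.4, 6.7) and ended near (5.8, 6.9).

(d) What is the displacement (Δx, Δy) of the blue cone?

(-0.7, -1.0)

The blue cone started near (1.5, 5.2) and ended near (0.8, 4.2).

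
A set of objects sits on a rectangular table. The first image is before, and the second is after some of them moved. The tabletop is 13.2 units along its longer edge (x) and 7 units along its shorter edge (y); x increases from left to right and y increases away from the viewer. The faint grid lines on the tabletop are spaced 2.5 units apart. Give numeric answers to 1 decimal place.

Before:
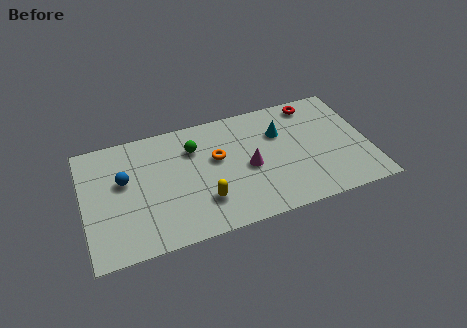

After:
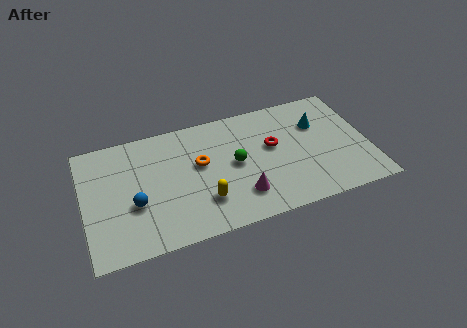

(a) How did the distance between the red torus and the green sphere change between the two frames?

-3.9

They were about 5.8 units apart before and 1.9 after — 3.9 units closer together.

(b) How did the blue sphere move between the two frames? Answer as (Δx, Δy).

(0.4, -1.5)

The blue sphere was at about (1.9, 4.2) and moved to about (2.3, 2.7).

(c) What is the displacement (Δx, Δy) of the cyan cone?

(1.8, 0.0)

From the two frames, the cyan cone sits at roughly (9.2, 4.8) before and (11.0, 4.8) after.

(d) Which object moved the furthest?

the red torus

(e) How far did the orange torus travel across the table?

0.8

The orange torus moved from about (6.2, 4.2) to (5.4, 4.1), a distance of √(0.8² + 0.1²) ≈ 0.8.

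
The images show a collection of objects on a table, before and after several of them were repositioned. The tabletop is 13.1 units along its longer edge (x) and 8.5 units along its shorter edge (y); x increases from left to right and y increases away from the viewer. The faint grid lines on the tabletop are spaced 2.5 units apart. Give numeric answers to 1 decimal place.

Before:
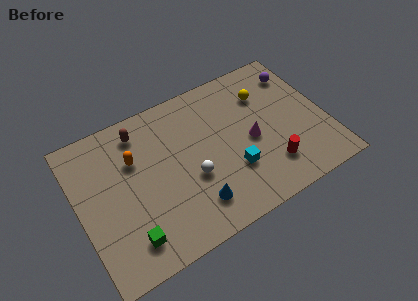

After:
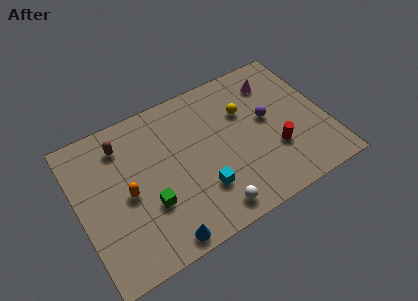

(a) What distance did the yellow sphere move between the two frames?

1.3

From (10.2, 6.2) to (9.0, 5.7), the yellow sphere covered √(1.2² + 0.5²) ≈ 1.3 units.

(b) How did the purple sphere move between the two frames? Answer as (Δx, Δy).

(-2.0, -2.0)

From the two frames, the purple sphere sits at roughly (12.1, 6.7) before and (10.1, 4.7) after.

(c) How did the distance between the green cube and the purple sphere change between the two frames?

-4.3

Before: roughly 11.1 units apart; after: 6.8. That's 4.3 units closer together.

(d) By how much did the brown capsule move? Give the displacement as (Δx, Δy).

(-1.0, -0.3)

From the two frames, the brown capsule sits at roughly (3.6, 7.1) before and (2.6, 6.8) after.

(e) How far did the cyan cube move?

1.7

From (7.9, 2.7) to (6.2, 2.4), the cyan cube covered √(1.7² + 0.3²) ≈ 1.7 units.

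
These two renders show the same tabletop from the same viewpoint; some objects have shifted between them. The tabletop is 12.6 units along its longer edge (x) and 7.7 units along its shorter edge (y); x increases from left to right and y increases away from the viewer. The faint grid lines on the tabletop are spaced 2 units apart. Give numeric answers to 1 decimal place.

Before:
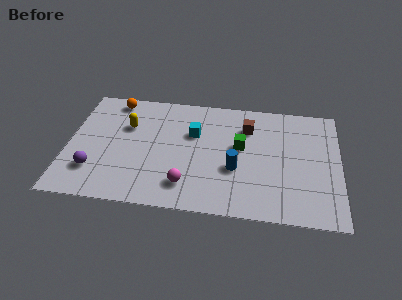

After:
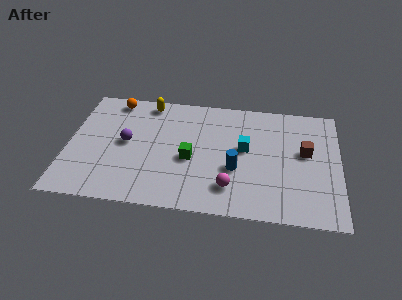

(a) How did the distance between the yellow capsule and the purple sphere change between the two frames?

-0.5

The distance was about 3.4 in the first image and 2.9 in the second, so they moved 0.5 units closer together.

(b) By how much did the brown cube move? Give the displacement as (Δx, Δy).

(2.7, -1.3)

From the two frames, the brown cube sits at roughly (8.3, 5.7) before and (11.0, 4.4) after.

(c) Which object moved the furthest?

the brown cube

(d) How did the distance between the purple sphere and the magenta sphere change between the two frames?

+1.1

The distance was about 4.3 in the first image and 5.4 in the second, so they moved 1.1 units further apart.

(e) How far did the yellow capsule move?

1.9

From (2.7, 5.1) to (3.6, 6.8), the yellow capsule covered √(0.9² + 1.7²) ≈ 1.9 units.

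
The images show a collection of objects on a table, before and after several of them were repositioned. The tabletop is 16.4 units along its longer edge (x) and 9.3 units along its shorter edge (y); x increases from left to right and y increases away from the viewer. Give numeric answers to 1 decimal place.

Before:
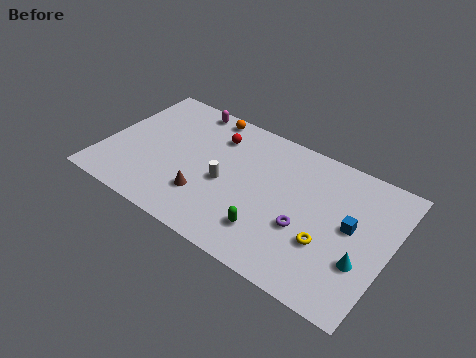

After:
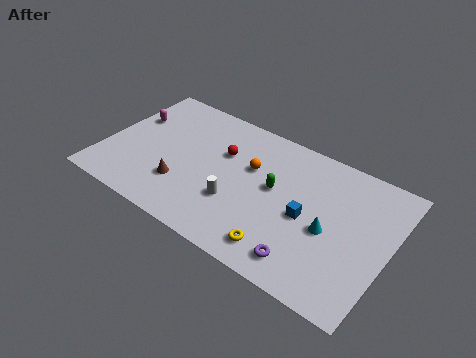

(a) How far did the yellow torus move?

2.9

From (13.1, 3.2) to (10.8, 1.5), the yellow torus covered √(2.3² + 1.7²) ≈ 2.9 units.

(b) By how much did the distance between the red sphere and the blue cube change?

-3.0

The distance was about 8.5 in the first image and 5.5 in the second, so they moved 3.0 units closer together.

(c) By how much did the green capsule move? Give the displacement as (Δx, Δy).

(-0.2, 3.0)

The green capsule started near (10.0, 2.2) and ended near (9.8, 5.2).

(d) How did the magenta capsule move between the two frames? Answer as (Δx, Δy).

(-2.9, -2.3)

The magenta capsule was at about (4.0, 8.4) and moved to about (1.1, 6.1).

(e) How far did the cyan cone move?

2.2

The cyan cone moved from about (15.1, 3.1) to (13.1, 4.1), a distance of √(2.0² + 1.0²) ≈ 2.2.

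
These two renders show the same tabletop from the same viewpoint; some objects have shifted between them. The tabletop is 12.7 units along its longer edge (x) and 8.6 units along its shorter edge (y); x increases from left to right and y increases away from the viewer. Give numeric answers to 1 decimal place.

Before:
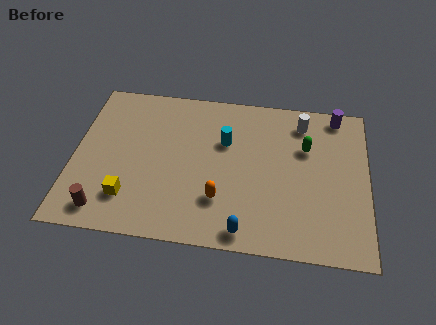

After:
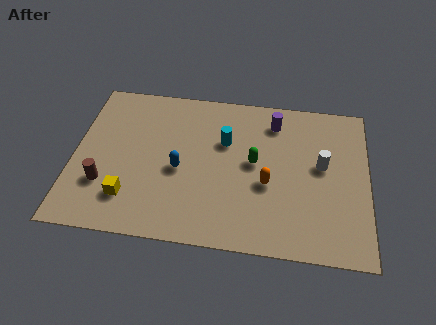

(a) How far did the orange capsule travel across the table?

2.3

The orange capsule moved from about (6.4, 2.4) to (8.4, 3.5), a distance of √(2.0² + 1.1²) ≈ 2.3.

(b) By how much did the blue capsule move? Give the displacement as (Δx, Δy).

(-2.9, 2.9)

The blue capsule was at about (7.5, 0.9) and moved to about (4.6, 3.8).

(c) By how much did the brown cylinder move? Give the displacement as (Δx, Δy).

(-0.1, 1.4)

The brown cylinder was at about (1.5, 1.2) and moved to about (1.4, 2.6).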